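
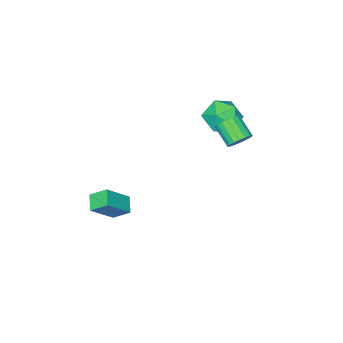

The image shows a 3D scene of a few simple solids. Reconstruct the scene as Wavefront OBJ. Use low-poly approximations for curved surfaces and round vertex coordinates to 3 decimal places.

v -1.079 1.69 3.514
v -0.416 1.502 3.392
v -0.578 0.442 4.144
v -1.241 0.63 4.266
v -0.392 1.68 3.647
v -0.554 0.619 4.399
v -0.504 1.859 3.876
v -0.666 0.799 4.628
v -0.73 2.005 4.033
v -0.892 0.945 4.785
v -1.025 2.089 4.087
v -1.187 1.028 4.839
v -1.331 2.093 4.027
v -1.493 1.033 4.78
v -1.587 2.018 3.867
v -1.749 0.958 4.619
v -1.742 1.878 3.636
v -1.904 0.818 4.388
v -1.766 1.701 3.381
v -1.928 0.64 4.133
v -1.654 1.521 3.152
v -1.816 0.461 3.904
v -1.428 1.375 2.995
v -1.59 0.315 3.747
v -1.133 1.292 2.941
v -1.295 0.231 3.693
v -0.827 1.287 3
v -0.989 0.227 3.753
v -0.571 1.362 3.161
v -0.733 0.302 3.913
v -1.866 0.512 3.484
v -1.133 -0.219 3.043
v -2.987 -0.861 3.897
v -2.254 -1.592 3.456
v -2.004 -1.049 4.409
v -1.311 -0.201 4.154
v -2.809 -0.879 2.786
v -2.116 -0.031 2.531
v -1.716 -1.079 2.612
v -1.218 -1.184 3.616
v -2.902 0.104 3.324
v -2.404 -0.001 4.328
v 2.862 -3.29 -3.475
v 2.289 -3.996 -3.035
v 2.394 -2.494 -2.807
v 1.821 -3.2 -2.367
v 4.119 -3.56 -2.273
v 3.546 -4.266 -1.833
v 3.651 -2.764 -1.605
v 3.078 -3.47 -1.165
f 2 1 5
f 2 5 3
f 3 5 6
f 3 6 4
f 5 1 7
f 5 7 6
f 6 7 8
f 6 8 4
f 7 1 9
f 7 9 8
f 8 9 10
f 8 10 4
f 9 1 11
f 9 11 10
f 10 11 12
f 10 12 4
f 11 1 13
f 11 13 12
f 12 13 14
f 12 14 4
f 13 1 15
f 13 15 14
f 14 15 16
f 14 16 4
f 15 1 17
f 15 17 16
f 16 17 18
f 16 18 4
f 17 1 19
f 17 19 18
f 18 19 20
f 18 20 4
f 19 1 21
f 19 21 20
f 20 21 22
f 20 22 4
f 21 1 23
f 21 23 22
f 22 23 24
f 22 24 4
f 23 1 25
f 23 25 24
f 24 25 26
f 24 26 4
f 25 1 27
f 25 27 26
f 26 27 28
f 26 28 4
f 27 1 29
f 27 29 28
f 28 29 30
f 28 30 4
f 29 1 2
f 29 2 30
f 30 2 3
f 30 3 4
f 31 42 36
f 31 36 32
f 31 32 38
f 31 38 41
f 31 41 42
f 32 36 40
f 36 42 35
f 42 41 33
f 41 38 37
f 38 32 39
f 34 40 35
f 34 35 33
f 34 33 37
f 34 37 39
f 34 39 40
f 35 40 36
f 33 35 42
f 37 33 41
f 39 37 38
f 40 39 32
f 44 46 43
f 47 44 43
f 43 46 45
f 45 47 43
f 44 50 46
f 48 44 47
f 48 50 44
f 46 50 45
f 49 47 45
f 45 50 49
f 49 48 47
f 50 48 49



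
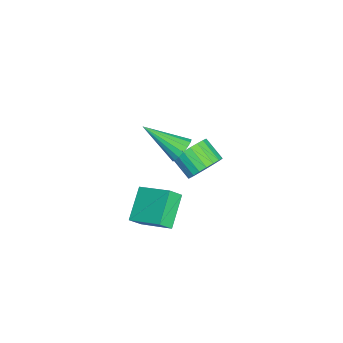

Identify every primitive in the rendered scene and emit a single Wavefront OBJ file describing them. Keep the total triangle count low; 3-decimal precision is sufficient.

v 0.197 3.646 2.396
v 0.799 3.616 2.542
v -0.117 2.054 3.364
v 0.68 3.774 2.764
v 0.451 3.903 2.901
v 0.163 3.973 2.922
v -0.117 3.968 2.823
v -0.325 3.889 2.626
v -0.413 3.755 2.377
v -0.361 3.596 2.132
v -0.182 3.449 1.947
v 0.085 3.346 1.866
v 0.377 3.313 1.905
v 0.628 3.356 2.058
v 0.78 3.465 2.288
v -1.544 2.116 -2.408
v -0.879 3.485 -1.746
v -0.216 1.916 -3.331
v 0.45 3.285 -2.67
v -1.21 1.675 -1.83
v -0.544 3.044 -1.169
v 0.119 1.475 -2.754
v 0.784 2.844 -2.092
v -1.466 4.353 -0.396
v -1.174 4.702 0.311
v -1.763 3.956 0.922
v -2.054 3.607 0.216
v -1.465 4.885 0.254
v -2.054 4.139 0.865
v -1.757 4.977 0.085
v -2.346 4.231 0.696
v -1.998 4.961 -0.167
v -2.587 4.215 0.444
v -2.147 4.84 -0.459
v -2.736 4.094 0.153
v -2.179 4.634 -0.739
v -2.767 3.888 -0.128
v -2.087 4.38 -0.961
v -2.675 3.634 -0.349
v -1.887 4.121 -1.084
v -2.476 3.375 -0.473
v -1.615 3.903 -1.089
v -2.204 3.157 -0.478
v -1.317 3.762 -0.974
v -1.906 3.016 -0.362
v -1.044 3.723 -0.758
v -1.633 2.977 -0.147
v -0.845 3.793 -0.48
v -1.434 3.048 0.131
v -0.753 3.961 -0.188
v -1.341 3.215 0.424
v -0.784 4.195 0.069
v -1.373 3.449 0.68
v -0.933 4.458 0.245
v -1.522 3.712 0.857
f 2 1 4
f 2 4 3
f 4 1 5
f 4 5 3
f 5 1 6
f 5 6 3
f 6 1 7
f 6 7 3
f 7 1 8
f 7 8 3
f 8 1 9
f 8 9 3
f 9 1 10
f 9 10 3
f 10 1 11
f 10 11 3
f 11 1 12
f 11 12 3
f 12 1 13
f 12 13 3
f 13 1 14
f 13 14 3
f 14 1 15
f 14 15 3
f 15 1 2
f 15 2 3
f 17 19 16
f 20 17 16
f 16 19 18
f 18 20 16
f 17 23 19
f 21 17 20
f 21 23 17
f 19 23 18
f 22 20 18
f 18 23 22
f 22 21 20
f 23 21 22
f 25 24 28
f 25 28 26
f 26 28 29
f 26 29 27
f 28 24 30
f 28 30 29
f 29 30 31
f 29 31 27
f 30 24 32
f 30 32 31
f 31 32 33
f 31 33 27
f 32 24 34
f 32 34 33
f 33 34 35
f 33 35 27
f 34 24 36
f 34 36 35
f 35 36 37
f 35 37 27
f 36 24 38
f 36 38 37
f 37 38 39
f 37 39 27
f 38 24 40
f 38 40 39
f 39 40 41
f 39 41 27
f 40 24 42
f 40 42 41
f 41 42 43
f 41 43 27
f 42 24 44
f 42 44 43
f 43 44 45
f 43 45 27
f 44 24 46
f 44 46 45
f 45 46 47
f 45 47 27
f 46 24 48
f 46 48 47
f 47 48 49
f 47 49 27
f 48 24 50
f 48 50 49
f 49 50 51
f 49 51 27
f 50 24 52
f 50 52 51
f 51 52 53
f 51 53 27
f 52 24 54
f 52 54 53
f 53 54 55
f 53 55 27
f 54 24 25
f 54 25 55
f 55 25 26
f 55 26 27



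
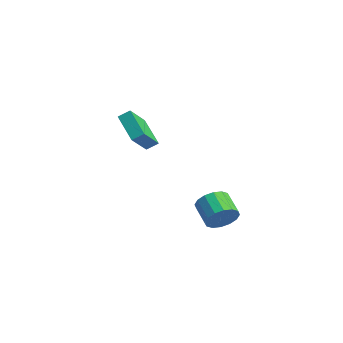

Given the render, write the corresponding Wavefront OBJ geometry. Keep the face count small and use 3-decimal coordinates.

v 4.242 1.124 -4.11
v 4.651 1.479 -3.282
v 3.288 1.652 -2.682
v 2.878 1.296 -3.51
v 4.573 1.89 -3.578
v 3.209 2.063 -2.978
v 4.406 2.095 -4.017
v 3.042 2.268 -3.417
v 4.195 2.04 -4.481
v 2.831 2.213 -3.88
v 3.997 1.74 -4.845
v 2.633 1.913 -4.245
v 3.864 1.274 -5.013
v 2.5 1.447 -4.412
v 3.832 0.768 -4.938
v 2.469 0.941 -4.338
v 3.911 0.357 -4.642
v 2.547 0.53 -4.042
v 4.078 0.152 -4.203
v 2.714 0.325 -3.603
v 4.289 0.207 -3.74
v 2.925 0.38 -3.139
v 4.487 0.507 -3.375
v 3.123 0.68 -2.775
v 4.62 0.973 -3.208
v 3.256 1.146 -2.607
v -4.407 0.502 -1.097
v -3.776 -0.755 0.325
v -4.138 1.13 -0.661
v -3.507 -0.128 0.761
v -2.593 0.368 -2.021
v -1.962 -0.89 -0.599
v -2.324 0.995 -1.585
v -1.693 -0.262 -0.163
f 2 1 5
f 2 5 3
f 3 5 6
f 3 6 4
f 5 1 7
f 5 7 6
f 6 7 8
f 6 8 4
f 7 1 9
f 7 9 8
f 8 9 10
f 8 10 4
f 9 1 11
f 9 11 10
f 10 11 12
f 10 12 4
f 11 1 13
f 11 13 12
f 12 13 14
f 12 14 4
f 13 1 15
f 13 15 14
f 14 15 16
f 14 16 4
f 15 1 17
f 15 17 16
f 16 17 18
f 16 18 4
f 17 1 19
f 17 19 18
f 18 19 20
f 18 20 4
f 19 1 21
f 19 21 20
f 20 21 22
f 20 22 4
f 21 1 23
f 21 23 22
f 22 23 24
f 22 24 4
f 23 1 25
f 23 25 24
f 24 25 26
f 24 26 4
f 25 1 2
f 25 2 26
f 26 2 3
f 26 3 4
f 28 30 27
f 31 28 27
f 27 30 29
f 29 31 27
f 28 34 30
f 32 28 31
f 32 34 28
f 30 34 29
f 33 31 29
f 29 34 33
f 33 32 31
f 34 32 33



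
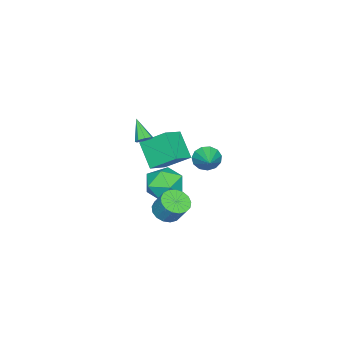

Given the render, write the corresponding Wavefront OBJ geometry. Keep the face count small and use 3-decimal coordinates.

v 3.056 3.26 -1.418
v 3.882 3.148 -1.519
v 4.111 3.847 -0.422
v 3.284 3.96 -0.322
v 3.806 3.488 -1.72
v 4.034 4.187 -0.623
v 3.558 3.776 -1.851
v 3.786 4.475 -0.755
v 3.195 3.945 -1.884
v 3.423 4.645 -0.788
v 2.8 3.958 -1.81
v 3.028 4.657 -0.714
v 2.464 3.811 -1.646
v 2.692 4.51 -0.55
v 2.263 3.538 -1.43
v 2.491 4.237 -0.334
v 2.244 3.201 -1.211
v 2.472 3.9 -0.115
v 2.411 2.878 -1.04
v 2.639 3.577 0.056
v 2.725 2.642 -0.955
v 2.954 3.341 0.141
v 3.116 2.548 -0.977
v 3.344 3.247 0.12
v 3.492 2.618 -1.099
v 3.721 3.317 -0.003
v 3.769 2.834 -1.295
v 3.997 3.533 -0.199
v 1.459 3.237 0.312
v 2.629 3.197 0.055
v 1.171 1.643 -0.755
v 2.341 1.603 -1.012
v 1.964 1.376 0.103
v 2.142 2.361 0.762
v 1.658 2.479 -1.462
v 1.836 3.464 -0.803
v 2.752 2.729 -1.042
v 2.941 2.047 -0.074
v 0.859 2.793 -0.626
v 1.048 2.111 0.342
v -0.417 -0.263 0.871
v -0.037 -0.611 0.801
v -1.023 -1.137 1.929
v 0.054 -0.339 1.077
v -0.131 -0.023 1.232
v -0.484 0.152 1.175
v -0.798 0.084 0.94
v -0.888 -0.187 0.664
v -0.703 -0.504 0.509
v -0.351 -0.679 0.566
v -2.336 -0.807 -0.513
v -1.04 -0.97 0.069
v -2.647 0.659 0.59
v -1.351 0.495 1.172
v -1.609 0.325 -1.812
v -0.313 0.161 -1.23
v -1.92 1.79 -0.709
v -0.624 1.627 -0.127
v -4.328 1.382 -2.299
v -3.855 1.182 -2.977
v -3.092 2.278 -1.701
v -4.091 1.583 -3.09
v -4.402 1.92 -2.953
v -4.689 2.087 -2.608
v -4.862 2.029 -2.165
v -4.866 1.766 -1.765
v -4.698 1.381 -1.534
v -4.413 0.997 -1.547
v -4.101 0.734 -1.798
v -3.861 0.677 -2.208
v -3.77 0.844 -2.648
f 2 1 5
f 2 5 3
f 3 5 6
f 3 6 4
f 5 1 7
f 5 7 6
f 6 7 8
f 6 8 4
f 7 1 9
f 7 9 8
f 8 9 10
f 8 10 4
f 9 1 11
f 9 11 10
f 10 11 12
f 10 12 4
f 11 1 13
f 11 13 12
f 12 13 14
f 12 14 4
f 13 1 15
f 13 15 14
f 14 15 16
f 14 16 4
f 15 1 17
f 15 17 16
f 16 17 18
f 16 18 4
f 17 1 19
f 17 19 18
f 18 19 20
f 18 20 4
f 19 1 21
f 19 21 20
f 20 21 22
f 20 22 4
f 21 1 23
f 21 23 22
f 22 23 24
f 22 24 4
f 23 1 25
f 23 25 24
f 24 25 26
f 24 26 4
f 25 1 27
f 25 27 26
f 26 27 28
f 26 28 4
f 27 1 2
f 27 2 28
f 28 2 3
f 28 3 4
f 29 40 34
f 29 34 30
f 29 30 36
f 29 36 39
f 29 39 40
f 30 34 38
f 34 40 33
f 40 39 31
f 39 36 35
f 36 30 37
f 32 38 33
f 32 33 31
f 32 31 35
f 32 35 37
f 32 37 38
f 33 38 34
f 31 33 40
f 35 31 39
f 37 35 36
f 38 37 30
f 42 41 44
f 42 44 43
f 44 41 45
f 44 45 43
f 45 41 46
f 45 46 43
f 46 41 47
f 46 47 43
f 47 41 48
f 47 48 43
f 48 41 49
f 48 49 43
f 49 41 50
f 49 50 43
f 50 41 42
f 50 42 43
f 52 54 51
f 55 52 51
f 51 54 53
f 53 55 51
f 52 58 54
f 56 52 55
f 56 58 52
f 54 58 53
f 57 55 53
f 53 58 57
f 57 56 55
f 58 56 57
f 60 59 62
f 60 62 61
f 62 59 63
f 62 63 61
f 63 59 64
f 63 64 61
f 64 59 65
f 64 65 61
f 65 59 66
f 65 66 61
f 66 59 67
f 66 67 61
f 67 59 68
f 67 68 61
f 68 59 69
f 68 69 61
f 69 59 70
f 69 70 61
f 70 59 71
f 70 71 61
f 71 59 60
f 71 60 61



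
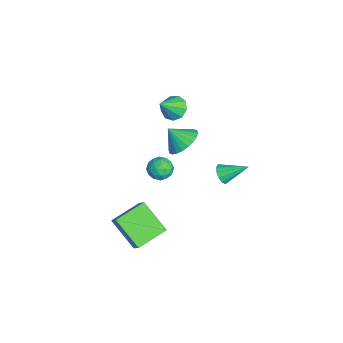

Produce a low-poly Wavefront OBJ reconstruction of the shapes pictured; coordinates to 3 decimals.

v -0.381 0.478 2.217
v 0.544 0.655 2.68
v -0.699 -0.338 3.163
v 0.312 0.945 2.852
v -0.026 1.164 2.928
v -0.418 1.279 2.895
v -0.804 1.272 2.759
v -1.126 1.144 2.54
v -1.335 0.914 2.272
v -1.398 0.618 1.996
v -1.307 0.301 1.753
v -1.074 0.011 1.581
v -0.736 -0.208 1.506
v -0.344 -0.323 1.538
v 0.042 -0.315 1.674
v 0.364 -0.187 1.893
v 0.573 0.042 2.161
v 0.636 0.338 2.437
v 2.261 -0.665 3.165
v 2.811 -0.418 3.64
v 2.929 -1.682 2.92
v 3.479 -1.435 3.395
v 2.801 -1.659 3.676
v 2.388 -1.03 3.828
v 3.352 -1.07 2.732
v 2.939 -0.441 2.884
v 3.485 -0.668 3.372
v 3.145 -1.032 3.956
v 2.595 -1.068 2.604
v 2.255 -1.432 3.188
v 2.477 -0.452 3.424
v 3.263 -1.648 3.136
v 2.864 -1.78 3.301
v 3.188 -1.634 3.581
v 2.229 -0.812 3.535
v 2.552 -0.667 3.814
v 2.546 -1.396 3.835
v 3.188 -1.433 2.746
v 3.511 -1.288 3.025
v 2.552 -0.466 2.979
v 2.876 -0.32 3.259
v 3.194 -0.704 2.725
v 3.197 -0.454 3.546
v 3.59 -1.052 3.402
v 3.515 -0.837 3.012
v 3.272 -0.467 3.101
v 2.997 -0.668 3.889
v 3.39 -1.266 3.745
v 2.991 -1.398 3.91
v 2.748 -1.028 3.999
v 3.393 -0.815 3.732
v 2.35 -0.834 2.815
v 2.743 -1.432 2.671
v 2.992 -1.072 2.561
v 2.749 -0.702 2.65
v 2.15 -1.048 3.158
v 2.543 -1.646 3.014
v 2.468 -1.633 3.459
v 2.225 -1.263 3.548
v 2.347 -1.285 2.828
v -3.401 0.229 2.349
v -2.675 0.617 2.181
v -2.679 -0.629 3.491
v -2.965 0.908 2.583
v -3.459 0.881 2.875
v -3.926 0.549 2.921
v -4.147 0.067 2.7
v -4.019 -0.339 2.314
v -3.602 -0.48 1.944
v -3.091 -0.289 1.765
v -2.725 0.144 1.858
v 2.099 2.346 1.669
v 2.626 2.457 1.304
v 2.381 3.714 2.491
v 2.345 2.618 1.132
v 1.987 2.693 1.131
v 1.664 2.657 1.3
v 1.479 2.523 1.587
v 1.492 2.333 1.899
v 1.697 2.147 2.139
v 2.03 2.024 2.229
v 2.385 2.003 2.142
v 2.65 2.092 1.904
v 2.739 2.261 1.592
v 3.242 -1.018 -1.987
v 2.018 -2.124 -0.671
v 4.05 -0.807 -1.057
v 2.826 -1.913 0.259
v 4.174 -2.587 -2.439
v 2.95 -3.693 -1.123
v 4.982 -2.376 -1.509
v 3.758 -3.482 -0.193
f 2 1 4
f 2 4 3
f 4 1 5
f 4 5 3
f 5 1 6
f 5 6 3
f 6 1 7
f 6 7 3
f 7 1 8
f 7 8 3
f 8 1 9
f 8 9 3
f 9 1 10
f 9 10 3
f 10 1 11
f 10 11 3
f 11 1 12
f 11 12 3
f 12 1 13
f 12 13 3
f 13 1 14
f 13 14 3
f 14 1 15
f 14 15 3
f 15 1 16
f 15 16 3
f 16 1 17
f 16 17 3
f 17 1 18
f 17 18 3
f 18 1 2
f 18 2 3
f 19 56 35
f 56 30 59
f 35 59 24
f 56 59 35
f 19 35 31
f 35 24 36
f 31 36 20
f 35 36 31
f 19 31 40
f 31 20 41
f 40 41 26
f 31 41 40
f 19 40 52
f 40 26 55
f 52 55 29
f 40 55 52
f 19 52 56
f 52 29 60
f 56 60 30
f 52 60 56
f 20 36 47
f 36 24 50
f 47 50 28
f 36 50 47
f 24 59 37
f 59 30 58
f 37 58 23
f 59 58 37
f 30 60 57
f 60 29 53
f 57 53 21
f 60 53 57
f 29 55 54
f 55 26 42
f 54 42 25
f 55 42 54
f 26 41 46
f 41 20 43
f 46 43 27
f 41 43 46
f 22 48 34
f 48 28 49
f 34 49 23
f 48 49 34
f 22 34 32
f 34 23 33
f 32 33 21
f 34 33 32
f 22 32 39
f 32 21 38
f 39 38 25
f 32 38 39
f 22 39 44
f 39 25 45
f 44 45 27
f 39 45 44
f 22 44 48
f 44 27 51
f 48 51 28
f 44 51 48
f 23 49 37
f 49 28 50
f 37 50 24
f 49 50 37
f 21 33 57
f 33 23 58
f 57 58 30
f 33 58 57
f 25 38 54
f 38 21 53
f 54 53 29
f 38 53 54
f 27 45 46
f 45 25 42
f 46 42 26
f 45 42 46
f 28 51 47
f 51 27 43
f 47 43 20
f 51 43 47
f 62 61 64
f 62 64 63
f 64 61 65
f 64 65 63
f 65 61 66
f 65 66 63
f 66 61 67
f 66 67 63
f 67 61 68
f 67 68 63
f 68 61 69
f 68 69 63
f 69 61 70
f 69 70 63
f 70 61 71
f 70 71 63
f 71 61 62
f 71 62 63
f 73 72 75
f 73 75 74
f 75 72 76
f 75 76 74
f 76 72 77
f 76 77 74
f 77 72 78
f 77 78 74
f 78 72 79
f 78 79 74
f 79 72 80
f 79 80 74
f 80 72 81
f 80 81 74
f 81 72 82
f 81 82 74
f 82 72 83
f 82 83 74
f 83 72 84
f 83 84 74
f 84 72 73
f 84 73 74
f 86 88 85
f 89 86 85
f 85 88 87
f 87 89 85
f 86 92 88
f 90 86 89
f 90 92 86
f 88 92 87
f 91 89 87
f 87 92 91
f 91 90 89
f 92 90 91



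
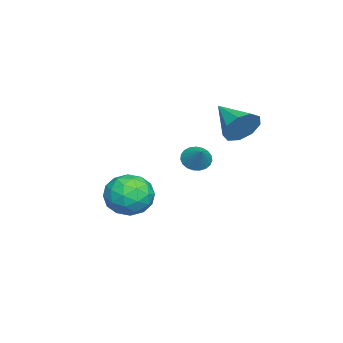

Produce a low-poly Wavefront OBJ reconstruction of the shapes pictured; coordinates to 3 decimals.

v -3.431 -0.728 -3.168
v -2.56 -1.357 -2.528
v -4.88 -1.623 -2.072
v -4.009 -2.252 -1.432
v -4.121 -1.014 -1.286
v -3.226 -0.461 -1.963
v -4.214 -2.519 -2.637
v -3.319 -1.966 -3.314
v -3.043 -2.464 -2.2
v -2.986 -1.534 -1.365
v -4.454 -1.446 -3.235
v -4.397 -0.516 -2.4
v -2.868 -0.964 -2.944
v -4.572 -2.016 -1.656
v -4.638 -1.288 -1.57
v -4.125 -1.658 -1.194
v -3.26 -0.438 -2.612
v -2.747 -0.808 -2.235
v -3.665 -0.606 -1.506
v -4.693 -2.172 -2.365
v -4.18 -2.542 -1.988
v -3.315 -1.322 -3.406
v -2.802 -1.692 -3.03
v -3.775 -2.374 -3.094
v -2.64 -1.984 -2.375
v -3.492 -2.51 -1.731
v -3.613 -2.667 -2.439
v -3.087 -2.342 -2.837
v -2.606 -1.438 -1.884
v -3.458 -1.964 -1.24
v -3.524 -1.236 -1.154
v -2.998 -0.911 -1.552
v -2.891 -2.088 -1.691
v -3.982 -1.016 -3.36
v -4.834 -1.542 -2.716
v -4.442 -2.069 -3.048
v -3.916 -1.744 -3.446
v -3.948 -0.47 -2.869
v -4.8 -0.996 -2.225
v -4.353 -0.638 -1.763
v -3.827 -0.313 -2.161
v -4.549 -0.892 -2.909
v -2.262 3.958 2.912
v -1.685 3.896 3.702
v -3.438 2.642 3.668
v -2.153 4.368 3.796
v -2.671 4.647 3.476
v -2.999 4.605 2.893
v -2.981 4.26 2.319
v -2.628 3.774 2.022
v -2.103 3.374 2.142
v -1.653 3.248 2.622
v -1.488 3.454 3.238
v -0.97 2.261 1.403
v -0.606 2.505 0.871
v -0.15 2.679 2.157
v -0.777 2.727 0.933
v -0.981 2.868 1.077
v -1.183 2.905 1.277
v -1.349 2.83 1.499
v -1.449 2.656 1.705
v -1.466 2.414 1.858
v -1.398 2.146 1.933
v -1.255 1.897 1.916
v -1.064 1.711 1.811
v -0.856 1.621 1.635
v -0.668 1.64 1.419
v -0.532 1.767 1.2
v -0.472 1.98 1.017
v -0.498 2.241 0.9
f 1 38 17
f 38 12 41
f 17 41 6
f 38 41 17
f 1 17 13
f 17 6 18
f 13 18 2
f 17 18 13
f 1 13 22
f 13 2 23
f 22 23 8
f 13 23 22
f 1 22 34
f 22 8 37
f 34 37 11
f 22 37 34
f 1 34 38
f 34 11 42
f 38 42 12
f 34 42 38
f 2 18 29
f 18 6 32
f 29 32 10
f 18 32 29
f 6 41 19
f 41 12 40
f 19 40 5
f 41 40 19
f 12 42 39
f 42 11 35
f 39 35 3
f 42 35 39
f 11 37 36
f 37 8 24
f 36 24 7
f 37 24 36
f 8 23 28
f 23 2 25
f 28 25 9
f 23 25 28
f 4 30 16
f 30 10 31
f 16 31 5
f 30 31 16
f 4 16 14
f 16 5 15
f 14 15 3
f 16 15 14
f 4 14 21
f 14 3 20
f 21 20 7
f 14 20 21
f 4 21 26
f 21 7 27
f 26 27 9
f 21 27 26
f 4 26 30
f 26 9 33
f 30 33 10
f 26 33 30
f 5 31 19
f 31 10 32
f 19 32 6
f 31 32 19
f 3 15 39
f 15 5 40
f 39 40 12
f 15 40 39
f 7 20 36
f 20 3 35
f 36 35 11
f 20 35 36
f 9 27 28
f 27 7 24
f 28 24 8
f 27 24 28
f 10 33 29
f 33 9 25
f 29 25 2
f 33 25 29
f 44 43 46
f 44 46 45
f 46 43 47
f 46 47 45
f 47 43 48
f 47 48 45
f 48 43 49
f 48 49 45
f 49 43 50
f 49 50 45
f 50 43 51
f 50 51 45
f 51 43 52
f 51 52 45
f 52 43 53
f 52 53 45
f 53 43 44
f 53 44 45
f 55 54 57
f 55 57 56
f 57 54 58
f 57 58 56
f 58 54 59
f 58 59 56
f 59 54 60
f 59 60 56
f 60 54 61
f 60 61 56
f 61 54 62
f 61 62 56
f 62 54 63
f 62 63 56
f 63 54 64
f 63 64 56
f 64 54 65
f 64 65 56
f 65 54 66
f 65 66 56
f 66 54 67
f 66 67 56
f 67 54 68
f 67 68 56
f 68 54 69
f 68 69 56
f 69 54 70
f 69 70 56
f 70 54 55
f 70 55 56



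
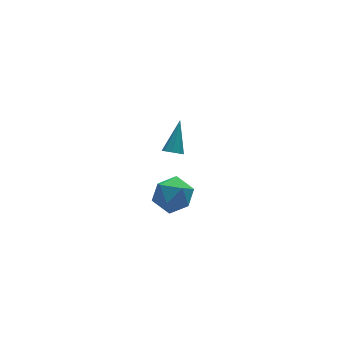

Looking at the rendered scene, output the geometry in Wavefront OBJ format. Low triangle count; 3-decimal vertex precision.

v -0.018 1.758 -3.688
v 1.048 1.497 -4.142
v -0.388 -0.117 -3.478
v 0.678 -0.378 -3.932
v 0.597 0.134 -2.863
v 0.825 1.293 -2.992
v -0.165 0.087 -4.628
v 0.063 1.246 -4.757
v 0.957 0.464 -4.722
v 1.428 0.493 -3.632
v -0.768 0.887 -3.988
v -0.297 0.916 -2.898
v -0.781 -1.592 2.276
v -0.334 -1.589 1.973
v 0.101 -0.588 3.584
v -0.582 -1.268 1.893
v -0.946 -1.137 2.038
v -1.214 -1.272 2.322
v -1.228 -1.595 2.58
v -0.98 -1.916 2.659
v -0.616 -2.048 2.514
v -0.348 -1.912 2.23
f 1 12 6
f 1 6 2
f 1 2 8
f 1 8 11
f 1 11 12
f 2 6 10
f 6 12 5
f 12 11 3
f 11 8 7
f 8 2 9
f 4 10 5
f 4 5 3
f 4 3 7
f 4 7 9
f 4 9 10
f 5 10 6
f 3 5 12
f 7 3 11
f 9 7 8
f 10 9 2
f 14 13 16
f 14 16 15
f 16 13 17
f 16 17 15
f 17 13 18
f 17 18 15
f 18 13 19
f 18 19 15
f 19 13 20
f 19 20 15
f 20 13 21
f 20 21 15
f 21 13 22
f 21 22 15
f 22 13 14
f 22 14 15



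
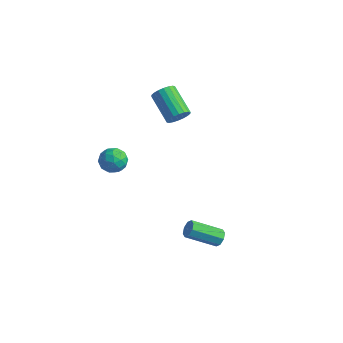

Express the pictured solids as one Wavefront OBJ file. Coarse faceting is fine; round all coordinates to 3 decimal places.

v -1.623 3.336 3.504
v -1.174 3.639 4.023
v -2.789 4.367 4.995
v -3.237 4.064 4.476
v -1.2 3.883 3.797
v -2.815 4.611 4.768
v -1.311 4.018 3.512
v -2.925 4.746 4.483
v -1.483 4.018 3.226
v -3.097 4.746 4.197
v -1.682 3.883 2.995
v -3.297 4.611 3.966
v -1.87 3.64 2.865
v -3.485 4.368 3.836
v -2.009 3.337 2.862
v -3.624 4.064 3.833
v -2.071 3.033 2.985
v -3.686 3.761 3.957
v -2.045 2.789 3.212
v -3.66 3.517 4.183
v -1.935 2.654 3.497
v -3.549 3.382 4.468
v -1.763 2.654 3.783
v -3.377 3.382 4.754
v -1.563 2.789 4.014
v -3.178 3.517 4.985
v -1.375 3.032 4.144
v -2.99 3.76 5.115
v -1.236 3.336 4.147
v -2.851 4.063 5.118
v 2.565 1.476 -3.813
v 2.809 1.637 -3.312
v 1.459 0.485 -2.286
v 1.215 0.324 -2.787
v 2.481 1.909 -3.437
v 1.132 0.757 -2.41
v 2.203 1.928 -3.782
v 0.853 0.776 -2.756
v 2.136 1.682 -4.146
v 0.787 0.53 -3.119
v 2.321 1.315 -4.314
v 0.971 0.163 -3.288
v 2.648 1.043 -4.19
v 1.299 -0.109 -3.163
v 2.927 1.024 -3.844
v 1.577 -0.128 -2.818
v 2.993 1.27 -3.481
v 1.644 0.118 -2.454
v -4.595 0.283 1.132
v -3.929 0.88 1.133
v -3.731 -0.68 0.487
v -3.065 -0.083 0.488
v -3.348 -0.438 1.257
v -3.882 0.157 1.657
v -3.778 0.043 -0.037
v -4.312 0.638 0.363
v -3.425 0.732 0.411
v -3.159 0.434 1.211
v -4.501 -0.234 0.409
v -4.235 -0.532 1.209
v -4.338 0.666 1.19
v -3.322 -0.466 0.43
v -3.488 -0.675 0.883
v -3.097 -0.324 0.883
v -4.31 0.241 1.497
v -3.919 0.592 1.498
v -3.577 -0.183 1.571
v -3.741 -0.392 0.122
v -3.35 -0.041 0.123
v -4.563 0.524 0.737
v -4.172 0.875 0.737
v -4.083 0.383 0.049
v -3.65 0.93 0.765
v -3.142 0.364 0.386
v -3.561 0.438 0.078
v -3.875 0.788 0.312
v -3.494 0.755 1.236
v -2.986 0.189 0.856
v -3.152 -0.02 1.308
v -3.466 0.33 1.543
v -3.197 0.667 0.811
v -4.674 0.011 0.764
v -4.166 -0.555 0.384
v -4.194 -0.13 0.077
v -4.508 0.22 0.312
v -4.518 -0.164 1.234
v -4.01 -0.73 0.855
v -3.785 -0.588 1.308
v -4.099 -0.238 1.542
v -4.463 -0.467 0.809
f 2 1 5
f 2 5 3
f 3 5 6
f 3 6 4
f 5 1 7
f 5 7 6
f 6 7 8
f 6 8 4
f 7 1 9
f 7 9 8
f 8 9 10
f 8 10 4
f 9 1 11
f 9 11 10
f 10 11 12
f 10 12 4
f 11 1 13
f 11 13 12
f 12 13 14
f 12 14 4
f 13 1 15
f 13 15 14
f 14 15 16
f 14 16 4
f 15 1 17
f 15 17 16
f 16 17 18
f 16 18 4
f 17 1 19
f 17 19 18
f 18 19 20
f 18 20 4
f 19 1 21
f 19 21 20
f 20 21 22
f 20 22 4
f 21 1 23
f 21 23 22
f 22 23 24
f 22 24 4
f 23 1 25
f 23 25 24
f 24 25 26
f 24 26 4
f 25 1 27
f 25 27 26
f 26 27 28
f 26 28 4
f 27 1 29
f 27 29 28
f 28 29 30
f 28 30 4
f 29 1 2
f 29 2 30
f 30 2 3
f 30 3 4
f 32 31 35
f 32 35 33
f 33 35 36
f 33 36 34
f 35 31 37
f 35 37 36
f 36 37 38
f 36 38 34
f 37 31 39
f 37 39 38
f 38 39 40
f 38 40 34
f 39 31 41
f 39 41 40
f 40 41 42
f 40 42 34
f 41 31 43
f 41 43 42
f 42 43 44
f 42 44 34
f 43 31 45
f 43 45 44
f 44 45 46
f 44 46 34
f 45 31 47
f 45 47 46
f 46 47 48
f 46 48 34
f 47 31 32
f 47 32 48
f 48 32 33
f 48 33 34
f 49 86 65
f 86 60 89
f 65 89 54
f 86 89 65
f 49 65 61
f 65 54 66
f 61 66 50
f 65 66 61
f 49 61 70
f 61 50 71
f 70 71 56
f 61 71 70
f 49 70 82
f 70 56 85
f 82 85 59
f 70 85 82
f 49 82 86
f 82 59 90
f 86 90 60
f 82 90 86
f 50 66 77
f 66 54 80
f 77 80 58
f 66 80 77
f 54 89 67
f 89 60 88
f 67 88 53
f 89 88 67
f 60 90 87
f 90 59 83
f 87 83 51
f 90 83 87
f 59 85 84
f 85 56 72
f 84 72 55
f 85 72 84
f 56 71 76
f 71 50 73
f 76 73 57
f 71 73 76
f 52 78 64
f 78 58 79
f 64 79 53
f 78 79 64
f 52 64 62
f 64 53 63
f 62 63 51
f 64 63 62
f 52 62 69
f 62 51 68
f 69 68 55
f 62 68 69
f 52 69 74
f 69 55 75
f 74 75 57
f 69 75 74
f 52 74 78
f 74 57 81
f 78 81 58
f 74 81 78
f 53 79 67
f 79 58 80
f 67 80 54
f 79 80 67
f 51 63 87
f 63 53 88
f 87 88 60
f 63 88 87
f 55 68 84
f 68 51 83
f 84 83 59
f 68 83 84
f 57 75 76
f 75 55 72
f 76 72 56
f 75 72 76
f 58 81 77
f 81 57 73
f 77 73 50
f 81 73 77



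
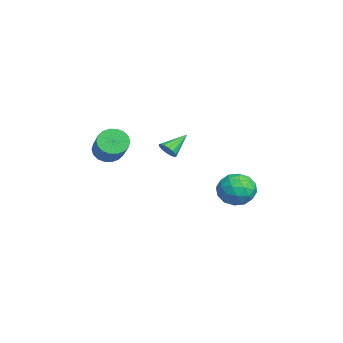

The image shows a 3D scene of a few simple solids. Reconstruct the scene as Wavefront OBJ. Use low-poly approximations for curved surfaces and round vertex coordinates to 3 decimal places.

v -0.69 -3.413 1.397
v -0.257 -3.264 0.753
v 1.363 -3.099 1.879
v 0.93 -3.247 2.523
v -0.36 -2.943 0.854
v 1.26 -2.778 1.98
v -0.528 -2.716 1.062
v 1.092 -2.55 2.189
v -0.729 -2.626 1.337
v 0.891 -2.461 2.463
v -0.921 -2.692 1.623
v 0.699 -2.527 2.75
v -1.068 -2.901 1.865
v 0.552 -2.736 2.992
v -1.14 -3.211 2.014
v 0.48 -3.046 3.141
v -1.123 -3.561 2.041
v 0.497 -3.396 3.167
v -1.02 -3.882 1.94
v 0.6 -3.717 3.066
v -0.852 -4.11 1.731
v 0.768 -3.944 2.858
v -0.651 -4.199 1.457
v 0.969 -4.034 2.583
v -0.459 -4.133 1.17
v 1.161 -3.968 2.297
v -0.312 -3.924 0.928
v 1.308 -3.759 2.055
v -0.24 -3.614 0.779
v 1.38 -3.449 1.906
v -1.593 2.933 -0.756
v -1.005 3.68 -1.205
v -1.195 1.86 -2.015
v -0.607 2.607 -2.464
v -0.301 2.171 -1.557
v -0.547 2.834 -0.779
v -1.653 2.706 -2.441
v -1.899 3.369 -1.663
v -1.042 3.539 -2.247
v -0.206 3.209 -1.701
v -1.994 2.331 -1.519
v -1.158 2.001 -0.973
v -1.334 3.401 -0.87
v -0.866 2.139 -2.35
v -0.686 1.883 -1.817
v -0.34 2.322 -2.081
v -1.065 2.904 -0.62
v -0.719 3.342 -0.884
v -0.305 2.456 -1.091
v -1.481 2.198 -2.336
v -1.135 2.636 -2.6
v -1.86 3.218 -1.139
v -1.514 3.657 -1.403
v -1.895 3.084 -2.129
v -1.01 3.757 -1.747
v -0.776 3.126 -2.486
v -1.391 3.184 -2.473
v -1.536 3.574 -2.015
v -0.519 3.562 -1.426
v -0.284 2.932 -2.166
v -0.105 2.676 -1.633
v -0.249 3.066 -1.175
v -0.54 3.48 -2.038
v -1.916 2.608 -1.054
v -1.681 1.978 -1.794
v -1.951 2.474 -2.045
v -2.095 2.864 -1.587
v -1.424 2.414 -0.734
v -1.19 1.783 -1.473
v -0.664 1.966 -1.205
v -0.809 2.356 -0.747
v -1.66 2.06 -1.182
v -0.435 -0.623 1.348
v -0.01 -0.274 1.24
v -1.045 0.363 2.132
v -0.202 -0.225 1.029
v -0.457 -0.283 0.903
v -0.706 -0.432 0.897
v -0.882 -0.631 1.011
v -0.938 -0.829 1.215
v -0.86 -0.971 1.455
v -0.667 -1.02 1.666
v -0.413 -0.963 1.792
v -0.164 -0.814 1.799
v 0.012 -0.614 1.685
v 0.069 -0.417 1.48
f 2 1 5
f 2 5 3
f 3 5 6
f 3 6 4
f 5 1 7
f 5 7 6
f 6 7 8
f 6 8 4
f 7 1 9
f 7 9 8
f 8 9 10
f 8 10 4
f 9 1 11
f 9 11 10
f 10 11 12
f 10 12 4
f 11 1 13
f 11 13 12
f 12 13 14
f 12 14 4
f 13 1 15
f 13 15 14
f 14 15 16
f 14 16 4
f 15 1 17
f 15 17 16
f 16 17 18
f 16 18 4
f 17 1 19
f 17 19 18
f 18 19 20
f 18 20 4
f 19 1 21
f 19 21 20
f 20 21 22
f 20 22 4
f 21 1 23
f 21 23 22
f 22 23 24
f 22 24 4
f 23 1 25
f 23 25 24
f 24 25 26
f 24 26 4
f 25 1 27
f 25 27 26
f 26 27 28
f 26 28 4
f 27 1 29
f 27 29 28
f 28 29 30
f 28 30 4
f 29 1 2
f 29 2 30
f 30 2 3
f 30 3 4
f 31 68 47
f 68 42 71
f 47 71 36
f 68 71 47
f 31 47 43
f 47 36 48
f 43 48 32
f 47 48 43
f 31 43 52
f 43 32 53
f 52 53 38
f 43 53 52
f 31 52 64
f 52 38 67
f 64 67 41
f 52 67 64
f 31 64 68
f 64 41 72
f 68 72 42
f 64 72 68
f 32 48 59
f 48 36 62
f 59 62 40
f 48 62 59
f 36 71 49
f 71 42 70
f 49 70 35
f 71 70 49
f 42 72 69
f 72 41 65
f 69 65 33
f 72 65 69
f 41 67 66
f 67 38 54
f 66 54 37
f 67 54 66
f 38 53 58
f 53 32 55
f 58 55 39
f 53 55 58
f 34 60 46
f 60 40 61
f 46 61 35
f 60 61 46
f 34 46 44
f 46 35 45
f 44 45 33
f 46 45 44
f 34 44 51
f 44 33 50
f 51 50 37
f 44 50 51
f 34 51 56
f 51 37 57
f 56 57 39
f 51 57 56
f 34 56 60
f 56 39 63
f 60 63 40
f 56 63 60
f 35 61 49
f 61 40 62
f 49 62 36
f 61 62 49
f 33 45 69
f 45 35 70
f 69 70 42
f 45 70 69
f 37 50 66
f 50 33 65
f 66 65 41
f 50 65 66
f 39 57 58
f 57 37 54
f 58 54 38
f 57 54 58
f 40 63 59
f 63 39 55
f 59 55 32
f 63 55 59
f 74 73 76
f 74 76 75
f 76 73 77
f 76 77 75
f 77 73 78
f 77 78 75
f 78 73 79
f 78 79 75
f 79 73 80
f 79 80 75
f 80 73 81
f 80 81 75
f 81 73 82
f 81 82 75
f 82 73 83
f 82 83 75
f 83 73 84
f 83 84 75
f 84 73 85
f 84 85 75
f 85 73 86
f 85 86 75
f 86 73 74
f 86 74 75



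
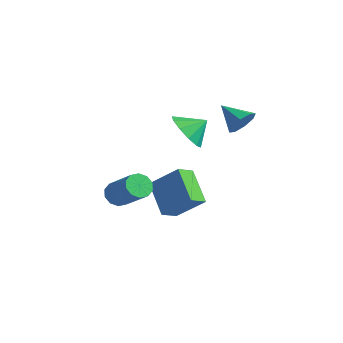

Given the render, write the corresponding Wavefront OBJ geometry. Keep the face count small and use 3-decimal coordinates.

v 3.258 2.661 1.225
v 3.667 2.755 1.918
v 2.042 2.419 1.975
v 3.431 3.288 1.708
v 3.094 3.454 1.215
v 2.853 3.156 0.728
v 2.85 2.568 0.532
v 3.086 2.035 0.742
v 3.423 1.868 1.235
v 3.664 2.167 1.722
v 0.132 0.61 -3.393
v 0.219 -0.326 -2.948
v 1.39 1.309 -2.167
v 1.476 0.373 -1.722
v 1.624 0.147 -4.658
v 1.71 -0.789 -4.213
v 2.881 0.846 -3.432
v 2.968 -0.09 -2.987
v 3.237 -0.601 1.629
v 3.706 -1.368 2.227
v 3.703 0.201 2.291
v 4.126 -1.205 1.734
v 4.206 -0.811 1.201
v 3.916 -0.337 0.832
v 3.367 0.036 0.766
v 2.768 0.166 1.03
v 2.348 0.003 1.523
v 2.268 -0.39 2.056
v 2.557 -0.865 2.426
v 3.107 -1.238 2.491
v 1.866 -3.381 -1.93
v 2.248 -3.647 -2.439
v 3.835 -3.666 -1.239
v 3.454 -3.399 -0.73
v 2.273 -3.222 -2.465
v 3.86 -3.241 -1.264
v 2.142 -2.858 -2.286
v 3.729 -2.876 -1.086
v 1.906 -2.693 -1.971
v 3.493 -2.712 -0.771
v 1.655 -2.791 -1.641
v 3.242 -2.81 -0.441
v 1.485 -3.114 -1.421
v 3.072 -3.133 -0.221
v 1.46 -3.539 -1.396
v 3.047 -3.558 -0.195
v 1.591 -3.904 -1.574
v 3.178 -3.922 -0.374
v 1.827 -4.068 -1.889
v 3.414 -4.087 -0.689
v 2.078 -3.97 -2.219
v 3.665 -3.989 -1.019
f 2 1 4
f 2 4 3
f 4 1 5
f 4 5 3
f 5 1 6
f 5 6 3
f 6 1 7
f 6 7 3
f 7 1 8
f 7 8 3
f 8 1 9
f 8 9 3
f 9 1 10
f 9 10 3
f 10 1 2
f 10 2 3
f 12 14 11
f 15 12 11
f 11 14 13
f 13 15 11
f 12 18 14
f 16 12 15
f 16 18 12
f 14 18 13
f 17 15 13
f 13 18 17
f 17 16 15
f 18 16 17
f 20 19 22
f 20 22 21
f 22 19 23
f 22 23 21
f 23 19 24
f 23 24 21
f 24 19 25
f 24 25 21
f 25 19 26
f 25 26 21
f 26 19 27
f 26 27 21
f 27 19 28
f 27 28 21
f 28 19 29
f 28 29 21
f 29 19 30
f 29 30 21
f 30 19 20
f 30 20 21
f 32 31 35
f 32 35 33
f 33 35 36
f 33 36 34
f 35 31 37
f 35 37 36
f 36 37 38
f 36 38 34
f 37 31 39
f 37 39 38
f 38 39 40
f 38 40 34
f 39 31 41
f 39 41 40
f 40 41 42
f 40 42 34
f 41 31 43
f 41 43 42
f 42 43 44
f 42 44 34
f 43 31 45
f 43 45 44
f 44 45 46
f 44 46 34
f 45 31 47
f 45 47 46
f 46 47 48
f 46 48 34
f 47 31 49
f 47 49 48
f 48 49 50
f 48 50 34
f 49 31 51
f 49 51 50
f 50 51 52
f 50 52 34
f 51 31 32
f 51 32 52
f 52 32 33
f 52 33 34



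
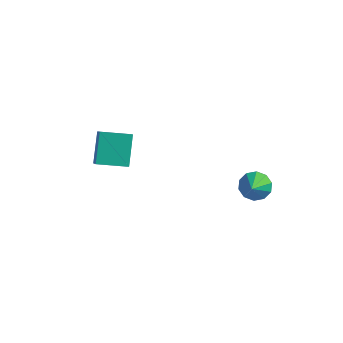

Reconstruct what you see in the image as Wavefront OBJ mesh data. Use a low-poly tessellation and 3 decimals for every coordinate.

v -3.617 -2.993 -0.176
v -4.165 -1.658 1.251
v -4.407 -2.024 -1.387
v -4.955 -0.689 0.041
v -2.105 -2.091 -0.441
v -2.653 -0.756 0.987
v -2.895 -1.122 -1.651
v -3.443 0.213 -0.224
v 3.165 2.389 -3.514
v 3.867 2.129 -4.082
v 3.595 1.131 -2.406
v 4.074 2.525 -3.711
v 3.934 2.87 -3.265
v 3.5 3.031 -2.914
v 2.938 2.947 -2.792
v 2.463 2.649 -2.945
v 2.256 2.253 -3.316
v 2.397 1.908 -3.762
v 2.831 1.747 -4.113
v 3.393 1.831 -4.235
f 2 4 1
f 5 2 1
f 1 4 3
f 3 5 1
f 2 8 4
f 6 2 5
f 6 8 2
f 4 8 3
f 7 5 3
f 3 8 7
f 7 6 5
f 8 6 7
f 10 9 12
f 10 12 11
f 12 9 13
f 12 13 11
f 13 9 14
f 13 14 11
f 14 9 15
f 14 15 11
f 15 9 16
f 15 16 11
f 16 9 17
f 16 17 11
f 17 9 18
f 17 18 11
f 18 9 19
f 18 19 11
f 19 9 20
f 19 20 11
f 20 9 10
f 20 10 11



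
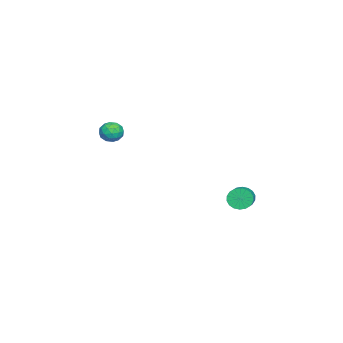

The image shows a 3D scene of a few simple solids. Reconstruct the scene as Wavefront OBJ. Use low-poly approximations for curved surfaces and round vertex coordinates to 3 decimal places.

v -1.586 3.026 -3.35
v -1.317 2.786 -3.927
v -0.205 2.973 -3.486
v -0.474 3.214 -2.91
v -1.344 3.082 -3.984
v -0.233 3.269 -3.543
v -1.419 3.367 -3.915
v -0.308 3.554 -3.474
v -1.527 3.584 -3.735
v -0.416 3.771 -3.294
v -1.647 3.691 -3.478
v -0.536 3.879 -3.038
v -1.755 3.667 -3.197
v -0.643 3.854 -2.756
v -1.829 3.515 -2.945
v -0.717 3.703 -2.505
v -1.855 3.267 -2.774
v -0.743 3.454 -2.333
v -1.827 2.971 -2.717
v -0.716 3.158 -2.276
v -1.752 2.686 -2.786
v -0.641 2.873 -2.345
v -1.644 2.469 -2.966
v -0.533 2.656 -2.525
v -1.524 2.361 -3.222
v -0.413 2.549 -2.782
v -1.417 2.386 -3.504
v -0.305 2.573 -3.063
v -1.343 2.537 -3.755
v -0.231 2.725 -3.315
v -1.552 -3.347 0.175
v -1.353 -3.651 0.766
v -2.127 -4.269 -0.106
v -1.928 -4.573 0.485
v -2.372 -4.041 0.502
v -2.017 -3.47 0.675
v -1.463 -4.45 -0.015
v -1.108 -3.879 0.158
v -1.297 -4.332 0.648
v -1.859 -4.08 0.968
v -1.621 -3.84 -0.308
v -2.183 -3.588 0.012
v -1.402 -3.418 0.495
v -2.078 -4.502 0.165
v -2.339 -4.189 0.175
v -2.222 -4.368 0.523
v -1.792 -3.312 0.442
v -1.675 -3.49 0.789
v -2.274 -3.72 0.634
v -1.805 -4.43 -0.129
v -1.688 -4.608 0.218
v -1.258 -3.552 0.137
v -1.141 -3.731 0.485
v -1.206 -4.2 0.026
v -1.252 -3.997 0.773
v -1.59 -4.539 0.608
v -1.317 -4.467 0.314
v -1.108 -4.131 0.416
v -1.582 -3.848 0.961
v -1.92 -4.391 0.796
v -2.181 -4.078 0.806
v -1.973 -3.742 0.908
v -1.55 -4.249 0.892
v -1.56 -3.529 -0.136
v -1.898 -4.072 -0.301
v -1.507 -4.178 -0.248
v -1.299 -3.842 -0.146
v -1.89 -3.381 0.052
v -2.228 -3.923 -0.113
v -2.372 -3.789 0.244
v -2.163 -3.453 0.346
v -1.93 -3.671 -0.232
f 2 1 5
f 2 5 3
f 3 5 6
f 3 6 4
f 5 1 7
f 5 7 6
f 6 7 8
f 6 8 4
f 7 1 9
f 7 9 8
f 8 9 10
f 8 10 4
f 9 1 11
f 9 11 10
f 10 11 12
f 10 12 4
f 11 1 13
f 11 13 12
f 12 13 14
f 12 14 4
f 13 1 15
f 13 15 14
f 14 15 16
f 14 16 4
f 15 1 17
f 15 17 16
f 16 17 18
f 16 18 4
f 17 1 19
f 17 19 18
f 18 19 20
f 18 20 4
f 19 1 21
f 19 21 20
f 20 21 22
f 20 22 4
f 21 1 23
f 21 23 22
f 22 23 24
f 22 24 4
f 23 1 25
f 23 25 24
f 24 25 26
f 24 26 4
f 25 1 27
f 25 27 26
f 26 27 28
f 26 28 4
f 27 1 29
f 27 29 28
f 28 29 30
f 28 30 4
f 29 1 2
f 29 2 30
f 30 2 3
f 30 3 4
f 31 68 47
f 68 42 71
f 47 71 36
f 68 71 47
f 31 47 43
f 47 36 48
f 43 48 32
f 47 48 43
f 31 43 52
f 43 32 53
f 52 53 38
f 43 53 52
f 31 52 64
f 52 38 67
f 64 67 41
f 52 67 64
f 31 64 68
f 64 41 72
f 68 72 42
f 64 72 68
f 32 48 59
f 48 36 62
f 59 62 40
f 48 62 59
f 36 71 49
f 71 42 70
f 49 70 35
f 71 70 49
f 42 72 69
f 72 41 65
f 69 65 33
f 72 65 69
f 41 67 66
f 67 38 54
f 66 54 37
f 67 54 66
f 38 53 58
f 53 32 55
f 58 55 39
f 53 55 58
f 34 60 46
f 60 40 61
f 46 61 35
f 60 61 46
f 34 46 44
f 46 35 45
f 44 45 33
f 46 45 44
f 34 44 51
f 44 33 50
f 51 50 37
f 44 50 51
f 34 51 56
f 51 37 57
f 56 57 39
f 51 57 56
f 34 56 60
f 56 39 63
f 60 63 40
f 56 63 60
f 35 61 49
f 61 40 62
f 49 62 36
f 61 62 49
f 33 45 69
f 45 35 70
f 69 70 42
f 45 70 69
f 37 50 66
f 50 33 65
f 66 65 41
f 50 65 66
f 39 57 58
f 57 37 54
f 58 54 38
f 57 54 58
f 40 63 59
f 63 39 55
f 59 55 32
f 63 55 59



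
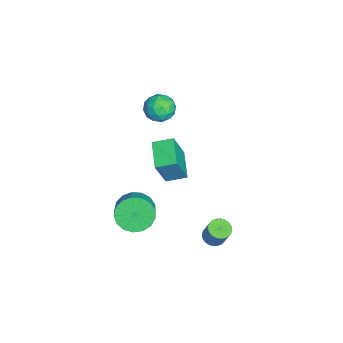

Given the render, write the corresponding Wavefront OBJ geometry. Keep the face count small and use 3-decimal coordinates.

v 2.488 -1.284 -1.737
v 3.008 -1.818 -2.476
v 4.092 -1.75 -1.762
v 3.572 -1.216 -1.023
v 3.067 -1.338 -2.611
v 4.151 -1.27 -1.897
v 2.993 -0.845 -2.546
v 4.077 -0.777 -1.832
v 2.803 -0.453 -2.296
v 3.888 -0.385 -1.582
v 2.542 -0.251 -1.917
v 3.626 -0.183 -1.203
v 2.268 -0.286 -1.497
v 3.352 -0.218 -0.783
v 2.044 -0.549 -1.132
v 3.128 -0.481 -0.419
v 1.922 -0.981 -0.906
v 3.006 -0.913 -0.192
v 1.93 -1.482 -0.87
v 3.014 -1.414 -0.156
v 2.065 -1.938 -1.033
v 3.149 -1.87 -0.319
v 2.298 -2.244 -1.357
v 3.382 -2.176 -0.643
v 2.574 -2.33 -1.768
v 3.658 -2.262 -1.054
v 2.83 -2.176 -2.172
v 3.914 -2.109 -1.458
v -4.123 -0.288 -3.955
v -3.43 -0.816 -2.022
v -4.199 0.87 -3.611
v -3.506 0.342 -1.679
v -2.454 -0.022 -4.481
v -1.761 -0.55 -2.549
v -2.53 1.136 -4.138
v -1.837 0.608 -2.205
v -1.596 0.502 2.345
v -0.908 -0.067 2.491
v -2.532 -0.493 2.869
v -1.844 -1.062 3.015
v -1.925 -0.313 3.515
v -1.346 0.302 3.191
v -2.094 -0.862 2.169
v -1.515 -0.247 1.845
v -1.216 -0.91 2.382
v -1.112 -0.571 3.214
v -2.328 0.011 2.146
v -2.224 0.35 2.978
v -1.17 0.305 2.372
v -2.27 -0.865 2.988
v -2.317 -0.425 3.282
v -1.913 -0.759 3.367
v -1.427 0.522 2.784
v -1.023 0.187 2.869
v -1.621 0.043 3.471
v -2.417 -0.747 2.491
v -2.013 -1.082 2.576
v -1.527 0.199 1.993
v -1.123 -0.135 2.078
v -1.819 -0.603 1.889
v -0.947 -0.525 2.394
v -1.497 -1.11 2.702
v -1.644 -0.993 2.205
v -1.304 -0.631 2.014
v -0.886 -0.326 2.883
v -1.436 -0.911 3.191
v -1.483 -0.471 3.484
v -1.143 -0.109 3.294
v -1.066 -0.822 2.819
v -2.004 0.351 2.169
v -2.554 -0.234 2.477
v -2.297 -0.451 2.066
v -1.957 -0.089 1.876
v -1.943 0.55 2.658
v -2.493 -0.035 2.966
v -2.136 0.071 3.346
v -1.796 0.433 3.155
v -2.374 0.262 2.541
v 3.371 2.744 -2.863
v 3.95 2.735 -3.085
v 4.408 3.047 -1.898
v 3.829 3.056 -1.677
v 3.889 2.966 -3.122
v 4.347 3.278 -1.935
v 3.749 3.163 -3.12
v 4.207 3.475 -1.933
v 3.551 3.297 -3.078
v 4.01 3.609 -1.892
v 3.326 3.346 -3.004
v 3.785 3.658 -1.818
v 3.108 3.304 -2.909
v 3.567 3.616 -1.722
v 2.93 3.176 -2.807
v 3.389 3.488 -1.62
v 2.819 2.983 -2.713
v 3.277 3.295 -1.526
v 2.792 2.753 -2.642
v 3.25 3.065 -1.455
v 2.853 2.522 -2.605
v 3.311 2.834 -1.418
v 2.993 2.325 -2.607
v 3.451 2.637 -1.42
v 3.19 2.191 -2.648
v 3.649 2.503 -1.462
v 3.415 2.142 -2.722
v 3.874 2.454 -1.536
v 3.633 2.184 -2.818
v 4.092 2.496 -1.631
v 3.811 2.312 -2.92
v 4.27 2.624 -1.733
v 3.923 2.505 -3.014
v 4.381 2.817 -1.827
f 2 1 5
f 2 5 3
f 3 5 6
f 3 6 4
f 5 1 7
f 5 7 6
f 6 7 8
f 6 8 4
f 7 1 9
f 7 9 8
f 8 9 10
f 8 10 4
f 9 1 11
f 9 11 10
f 10 11 12
f 10 12 4
f 11 1 13
f 11 13 12
f 12 13 14
f 12 14 4
f 13 1 15
f 13 15 14
f 14 15 16
f 14 16 4
f 15 1 17
f 15 17 16
f 16 17 18
f 16 18 4
f 17 1 19
f 17 19 18
f 18 19 20
f 18 20 4
f 19 1 21
f 19 21 20
f 20 21 22
f 20 22 4
f 21 1 23
f 21 23 22
f 22 23 24
f 22 24 4
f 23 1 25
f 23 25 24
f 24 25 26
f 24 26 4
f 25 1 27
f 25 27 26
f 26 27 28
f 26 28 4
f 27 1 2
f 27 2 28
f 28 2 3
f 28 3 4
f 30 32 29
f 33 30 29
f 29 32 31
f 31 33 29
f 30 36 32
f 34 30 33
f 34 36 30
f 32 36 31
f 35 33 31
f 31 36 35
f 35 34 33
f 36 34 35
f 37 74 53
f 74 48 77
f 53 77 42
f 74 77 53
f 37 53 49
f 53 42 54
f 49 54 38
f 53 54 49
f 37 49 58
f 49 38 59
f 58 59 44
f 49 59 58
f 37 58 70
f 58 44 73
f 70 73 47
f 58 73 70
f 37 70 74
f 70 47 78
f 74 78 48
f 70 78 74
f 38 54 65
f 54 42 68
f 65 68 46
f 54 68 65
f 42 77 55
f 77 48 76
f 55 76 41
f 77 76 55
f 48 78 75
f 78 47 71
f 75 71 39
f 78 71 75
f 47 73 72
f 73 44 60
f 72 60 43
f 73 60 72
f 44 59 64
f 59 38 61
f 64 61 45
f 59 61 64
f 40 66 52
f 66 46 67
f 52 67 41
f 66 67 52
f 40 52 50
f 52 41 51
f 50 51 39
f 52 51 50
f 40 50 57
f 50 39 56
f 57 56 43
f 50 56 57
f 40 57 62
f 57 43 63
f 62 63 45
f 57 63 62
f 40 62 66
f 62 45 69
f 66 69 46
f 62 69 66
f 41 67 55
f 67 46 68
f 55 68 42
f 67 68 55
f 39 51 75
f 51 41 76
f 75 76 48
f 51 76 75
f 43 56 72
f 56 39 71
f 72 71 47
f 56 71 72
f 45 63 64
f 63 43 60
f 64 60 44
f 63 60 64
f 46 69 65
f 69 45 61
f 65 61 38
f 69 61 65
f 80 79 83
f 80 83 81
f 81 83 84
f 81 84 82
f 83 79 85
f 83 85 84
f 84 85 86
f 84 86 82
f 85 79 87
f 85 87 86
f 86 87 88
f 86 88 82
f 87 79 89
f 87 89 88
f 88 89 90
f 88 90 82
f 89 79 91
f 89 91 90
f 90 91 92
f 90 92 82
f 91 79 93
f 91 93 92
f 92 93 94
f 92 94 82
f 93 79 95
f 93 95 94
f 94 95 96
f 94 96 82
f 95 79 97
f 95 97 96
f 96 97 98
f 96 98 82
f 97 79 99
f 97 99 98
f 98 99 100
f 98 100 82
f 99 79 101
f 99 101 100
f 100 101 102
f 100 102 82
f 101 79 103
f 101 103 102
f 102 103 104
f 102 104 82
f 103 79 105
f 103 105 104
f 104 105 106
f 104 106 82
f 105 79 107
f 105 107 106
f 106 107 108
f 106 108 82
f 107 79 109
f 107 109 108
f 108 109 110
f 108 110 82
f 109 79 111
f 109 111 110
f 110 111 112
f 110 112 82
f 111 79 80
f 111 80 112
f 112 80 81
f 112 81 82



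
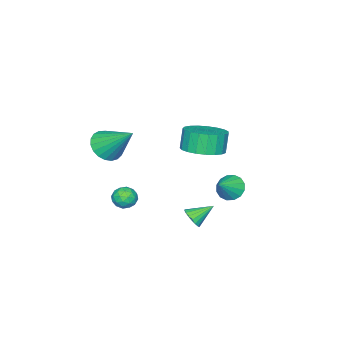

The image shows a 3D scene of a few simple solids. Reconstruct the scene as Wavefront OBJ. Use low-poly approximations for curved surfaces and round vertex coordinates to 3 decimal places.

v -0.911 1.466 1.219
v 0.095 1.312 1.549
v -0.282 1.201 2.65
v -1.289 1.354 2.321
v 0.054 1.754 1.579
v -0.323 1.643 2.681
v -0.154 2.146 1.547
v -0.531 2.035 2.649
v -0.493 2.421 1.459
v -0.87 2.31 2.561
v -0.904 2.53 1.329
v -1.282 2.419 2.431
v -1.317 2.455 1.18
v -1.694 2.344 2.282
v -1.659 2.209 1.038
v -2.037 2.098 2.14
v -1.872 1.835 0.927
v -2.25 1.723 2.029
v -1.919 1.396 0.867
v -2.297 1.285 1.968
v -1.792 0.97 0.867
v -2.169 0.859 1.969
v -1.512 0.629 0.929
v -1.89 0.518 2.031
v -1.129 0.433 1.04
v -1.506 0.322 2.142
v -0.708 0.416 1.183
v -1.085 0.305 2.285
v -0.322 0.58 1.332
v -0.699 0.469 2.434
v -0.038 0.897 1.461
v -0.415 0.786 2.563
v 2.078 -0.079 -0.796
v 2.621 0.212 -1.008
v 2.599 -0.992 -0.712
v 3.142 -0.701 -0.924
v 2.901 -0.552 -0.337
v 2.579 0.012 -0.389
v 2.641 -0.792 -1.331
v 2.319 -0.228 -1.383
v 2.969 -0.229 -1.339
v 3.13 -0.081 -0.725
v 2.09 -0.699 -0.995
v 2.251 -0.551 -0.381
v 2.304 0.147 -0.909
v 2.916 -0.927 -0.811
v 2.775 -0.839 -0.466
v 3.094 -0.668 -0.591
v 2.279 0.029 -0.545
v 2.598 0.2 -0.67
v 2.763 -0.249 -0.276
v 2.622 -0.98 -1.05
v 2.941 -0.809 -1.175
v 2.126 -0.112 -1.129
v 2.445 0.059 -1.254
v 2.457 -0.531 -1.444
v 2.828 0.058 -1.229
v 3.134 -0.478 -1.179
v 2.839 -0.532 -1.418
v 2.65 -0.2 -1.449
v 2.922 0.146 -0.868
v 3.229 -0.391 -0.818
v 3.087 -0.304 -0.473
v 2.898 0.028 -0.504
v 3.127 -0.114 -1.062
v 1.991 -0.389 -0.902
v 2.298 -0.926 -0.852
v 2.322 -0.808 -1.216
v 2.133 -0.476 -1.247
v 2.086 -0.302 -0.541
v 2.392 -0.838 -0.491
v 2.57 -0.58 -0.271
v 2.381 -0.248 -0.302
v 2.093 -0.666 -0.658
v 2.155 -1.729 1.894
v 2.532 -1.17 1.282
v 2.165 -0.211 3.286
v 2.162 -1.114 1.223
v 1.791 -1.164 1.28
v 1.484 -1.311 1.443
v 1.292 -1.531 1.684
v 1.25 -1.785 1.961
v 1.364 -2.03 2.227
v 1.615 -2.222 2.435
v 1.959 -2.329 2.549
v 2.338 -2.332 2.55
v 2.684 -2.231 2.437
v 2.94 -2.043 2.231
v 3.059 -1.801 1.966
v 3.023 -1.546 1.689
v 2.836 -1.323 1.447
v -4.114 0.862 -3.332
v -3.742 1.336 -3.827
v -3.066 0.878 -2.528
v -3.939 1.582 -3.575
v -4.183 1.635 -3.258
v -4.408 1.481 -2.96
v -4.555 1.161 -2.762
v -4.583 0.761 -2.717
v -4.486 0.388 -2.836
v -4.289 0.142 -3.088
v -4.045 0.088 -3.405
v -3.819 0.242 -3.703
v -3.673 0.562 -3.901
v -3.644 0.962 -3.946
v 0.536 1.891 -2.507
v 0.994 2.193 -2.263
v -0.256 2.549 -1.833
v 0.933 2.34 -2.478
v 0.794 2.398 -2.698
v 0.603 2.356 -2.881
v 0.4 2.222 -2.989
v 0.223 2.022 -3.002
v 0.108 1.796 -2.917
v 0.078 1.59 -2.75
v 0.139 1.443 -2.536
v 0.278 1.385 -2.316
v 0.468 1.427 -2.133
v 0.672 1.561 -2.025
v 0.849 1.761 -2.012
v 0.964 1.987 -2.097
f 2 1 5
f 2 5 3
f 3 5 6
f 3 6 4
f 5 1 7
f 5 7 6
f 6 7 8
f 6 8 4
f 7 1 9
f 7 9 8
f 8 9 10
f 8 10 4
f 9 1 11
f 9 11 10
f 10 11 12
f 10 12 4
f 11 1 13
f 11 13 12
f 12 13 14
f 12 14 4
f 13 1 15
f 13 15 14
f 14 15 16
f 14 16 4
f 15 1 17
f 15 17 16
f 16 17 18
f 16 18 4
f 17 1 19
f 17 19 18
f 18 19 20
f 18 20 4
f 19 1 21
f 19 21 20
f 20 21 22
f 20 22 4
f 21 1 23
f 21 23 22
f 22 23 24
f 22 24 4
f 23 1 25
f 23 25 24
f 24 25 26
f 24 26 4
f 25 1 27
f 25 27 26
f 26 27 28
f 26 28 4
f 27 1 29
f 27 29 28
f 28 29 30
f 28 30 4
f 29 1 31
f 29 31 30
f 30 31 32
f 30 32 4
f 31 1 2
f 31 2 32
f 32 2 3
f 32 3 4
f 33 70 49
f 70 44 73
f 49 73 38
f 70 73 49
f 33 49 45
f 49 38 50
f 45 50 34
f 49 50 45
f 33 45 54
f 45 34 55
f 54 55 40
f 45 55 54
f 33 54 66
f 54 40 69
f 66 69 43
f 54 69 66
f 33 66 70
f 66 43 74
f 70 74 44
f 66 74 70
f 34 50 61
f 50 38 64
f 61 64 42
f 50 64 61
f 38 73 51
f 73 44 72
f 51 72 37
f 73 72 51
f 44 74 71
f 74 43 67
f 71 67 35
f 74 67 71
f 43 69 68
f 69 40 56
f 68 56 39
f 69 56 68
f 40 55 60
f 55 34 57
f 60 57 41
f 55 57 60
f 36 62 48
f 62 42 63
f 48 63 37
f 62 63 48
f 36 48 46
f 48 37 47
f 46 47 35
f 48 47 46
f 36 46 53
f 46 35 52
f 53 52 39
f 46 52 53
f 36 53 58
f 53 39 59
f 58 59 41
f 53 59 58
f 36 58 62
f 58 41 65
f 62 65 42
f 58 65 62
f 37 63 51
f 63 42 64
f 51 64 38
f 63 64 51
f 35 47 71
f 47 37 72
f 71 72 44
f 47 72 71
f 39 52 68
f 52 35 67
f 68 67 43
f 52 67 68
f 41 59 60
f 59 39 56
f 60 56 40
f 59 56 60
f 42 65 61
f 65 41 57
f 61 57 34
f 65 57 61
f 76 75 78
f 76 78 77
f 78 75 79
f 78 79 77
f 79 75 80
f 79 80 77
f 80 75 81
f 80 81 77
f 81 75 82
f 81 82 77
f 82 75 83
f 82 83 77
f 83 75 84
f 83 84 77
f 84 75 85
f 84 85 77
f 85 75 86
f 85 86 77
f 86 75 87
f 86 87 77
f 87 75 88
f 87 88 77
f 88 75 89
f 88 89 77
f 89 75 90
f 89 90 77
f 90 75 91
f 90 91 77
f 91 75 76
f 91 76 77
f 93 92 95
f 93 95 94
f 95 92 96
f 95 96 94
f 96 92 97
f 96 97 94
f 97 92 98
f 97 98 94
f 98 92 99
f 98 99 94
f 99 92 100
f 99 100 94
f 100 92 101
f 100 101 94
f 101 92 102
f 101 102 94
f 102 92 103
f 102 103 94
f 103 92 104
f 103 104 94
f 104 92 105
f 104 105 94
f 105 92 93
f 105 93 94
f 107 106 109
f 107 109 108
f 109 106 110
f 109 110 108
f 110 106 111
f 110 111 108
f 111 106 112
f 111 112 108
f 112 106 113
f 112 113 108
f 113 106 114
f 113 114 108
f 114 106 115
f 114 115 108
f 115 106 116
f 115 116 108
f 116 106 117
f 116 117 108
f 117 106 118
f 117 118 108
f 118 106 119
f 118 119 108
f 119 106 120
f 119 120 108
f 120 106 121
f 120 121 108
f 121 106 107
f 121 107 108



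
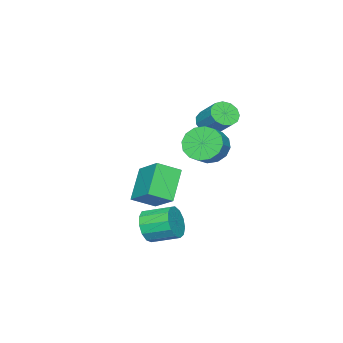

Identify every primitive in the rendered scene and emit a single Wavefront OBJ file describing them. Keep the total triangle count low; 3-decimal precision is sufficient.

v -0.118 2.217 -0.315
v 0.42 2.442 -1.176
v 1.317 2.628 -0.566
v 0.778 2.403 0.295
v 0.213 2.912 -1.014
v 1.109 3.098 -0.405
v -0.083 3.196 -0.665
v 0.813 3.382 -0.056
v -0.389 3.217 -0.222
v 0.508 3.403 0.387
v -0.622 2.97 0.196
v 0.275 3.156 0.805
v -0.72 2.522 0.477
v 0.177 2.708 1.086
v -0.657 1.992 0.546
v 0.24 2.178 1.156
v -0.449 1.522 0.385
v 0.447 1.708 0.994
v -0.153 1.238 0.036
v 0.743 1.424 0.645
v 0.152 1.217 -0.407
v 1.049 1.403 0.202
v 0.385 1.464 -0.825
v 1.282 1.65 -0.216
v 0.483 1.912 -1.106
v 1.38 2.098 -0.497
v -2.148 0.8 0.122
v -1.688 0.286 0.507
v -1.292 1.445 1.583
v -1.752 1.96 1.198
v -1.429 0.482 0.202
v -1.034 1.641 1.277
v -1.399 0.778 -0.129
v -1.004 1.937 0.947
v -1.606 1.082 -0.38
v -1.211 2.241 0.696
v -1.986 1.296 -0.471
v -1.59 2.455 0.604
v -2.416 1.353 -0.375
v -2.021 2.512 0.701
v -2.762 1.235 -0.12
v -2.366 2.394 0.956
v -2.912 0.978 0.211
v -2.517 2.137 1.287
v -2.82 0.666 0.515
v -2.425 1.825 1.59
v -2.514 0.396 0.693
v -2.119 1.555 1.769
v -2.092 0.254 0.69
v -1.697 1.413 1.766
v 4.182 1.732 -4.009
v 4.444 2.139 -4.814
v 3.96 3.435 -4.317
v 3.698 3.028 -3.511
v 3.944 1.979 -4.884
v 3.46 3.275 -4.387
v 3.519 1.74 -4.675
v 3.035 3.036 -4.178
v 3.305 1.499 -4.255
v 2.821 2.795 -3.758
v 3.37 1.332 -3.757
v 2.886 2.628 -3.259
v 3.692 1.292 -3.338
v 3.208 2.588 -2.841
v 4.17 1.391 -3.133
v 3.686 2.687 -2.635
v 4.651 1.599 -3.205
v 4.167 2.895 -2.708
v 4.984 1.849 -3.533
v 4.5 3.145 -3.036
v 5.062 2.062 -4.011
v 4.578 3.358 -3.514
v 4.861 2.17 -4.489
v 4.377 3.466 -3.992
v 1.297 0.028 -4.497
v -0.067 -0.464 -3.12
v 1.856 1.502 -3.418
v 0.491 1.01 -2.041
v 2.209 -0.77 -3.879
v 0.844 -1.262 -2.502
v 2.767 0.704 -2.8
v 1.403 0.212 -1.423
f 2 1 5
f 2 5 3
f 3 5 6
f 3 6 4
f 5 1 7
f 5 7 6
f 6 7 8
f 6 8 4
f 7 1 9
f 7 9 8
f 8 9 10
f 8 10 4
f 9 1 11
f 9 11 10
f 10 11 12
f 10 12 4
f 11 1 13
f 11 13 12
f 12 13 14
f 12 14 4
f 13 1 15
f 13 15 14
f 14 15 16
f 14 16 4
f 15 1 17
f 15 17 16
f 16 17 18
f 16 18 4
f 17 1 19
f 17 19 18
f 18 19 20
f 18 20 4
f 19 1 21
f 19 21 20
f 20 21 22
f 20 22 4
f 21 1 23
f 21 23 22
f 22 23 24
f 22 24 4
f 23 1 25
f 23 25 24
f 24 25 26
f 24 26 4
f 25 1 2
f 25 2 26
f 26 2 3
f 26 3 4
f 28 27 31
f 28 31 29
f 29 31 32
f 29 32 30
f 31 27 33
f 31 33 32
f 32 33 34
f 32 34 30
f 33 27 35
f 33 35 34
f 34 35 36
f 34 36 30
f 35 27 37
f 35 37 36
f 36 37 38
f 36 38 30
f 37 27 39
f 37 39 38
f 38 39 40
f 38 40 30
f 39 27 41
f 39 41 40
f 40 41 42
f 40 42 30
f 41 27 43
f 41 43 42
f 42 43 44
f 42 44 30
f 43 27 45
f 43 45 44
f 44 45 46
f 44 46 30
f 45 27 47
f 45 47 46
f 46 47 48
f 46 48 30
f 47 27 49
f 47 49 48
f 48 49 50
f 48 50 30
f 49 27 28
f 49 28 50
f 50 28 29
f 50 29 30
f 52 51 55
f 52 55 53
f 53 55 56
f 53 56 54
f 55 51 57
f 55 57 56
f 56 57 58
f 56 58 54
f 57 51 59
f 57 59 58
f 58 59 60
f 58 60 54
f 59 51 61
f 59 61 60
f 60 61 62
f 60 62 54
f 61 51 63
f 61 63 62
f 62 63 64
f 62 64 54
f 63 51 65
f 63 65 64
f 64 65 66
f 64 66 54
f 65 51 67
f 65 67 66
f 66 67 68
f 66 68 54
f 67 51 69
f 67 69 68
f 68 69 70
f 68 70 54
f 69 51 71
f 69 71 70
f 70 71 72
f 70 72 54
f 71 51 73
f 71 73 72
f 72 73 74
f 72 74 54
f 73 51 52
f 73 52 74
f 74 52 53
f 74 53 54
f 76 78 75
f 79 76 75
f 75 78 77
f 77 79 75
f 76 82 78
f 80 76 79
f 80 82 76
f 78 82 77
f 81 79 77
f 77 82 81
f 81 80 79
f 82 80 81



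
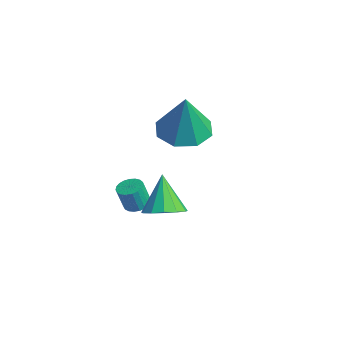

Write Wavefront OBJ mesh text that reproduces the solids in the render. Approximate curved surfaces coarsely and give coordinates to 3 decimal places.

v -0.491 -0.174 1.38
v 0.557 -0.158 1.081
v 0.071 -0.386 3.34
v 0.261 0.604 1.248
v -0.475 0.91 1.493
v -1.221 0.582 1.672
v -1.539 -0.189 1.679
v -1.244 -0.951 1.512
v -0.507 -1.258 1.267
v 0.238 -0.929 1.089
v 3.707 -2.981 0.424
v 4.262 -2.444 0.633
v 2.913 -2.679 1.756
v 3.951 -2.22 0.397
v 3.563 -2.236 0.169
v 3.22 -2.489 0.022
v 3.032 -2.899 0.003
v 3.058 -3.334 0.117
v 3.29 -3.657 0.329
v 3.655 -3.766 0.57
v 4.036 -3.625 0.766
v 4.313 -3.28 0.853
v 4.397 -2.84 0.803
v 0.337 -2.455 -1.474
v 0.743 -2.768 -1.56
v 0.729 -3.058 -0.572
v 0.323 -2.745 -0.486
v 0.84 -2.583 -1.504
v 0.826 -2.873 -0.516
v 0.85 -2.376 -1.443
v 0.836 -2.666 -0.455
v 0.772 -2.182 -1.388
v 0.757 -2.473 -0.399
v 0.618 -2.036 -1.347
v 0.603 -2.326 -0.359
v 0.416 -1.962 -1.328
v 0.401 -2.252 -0.34
v 0.2 -1.973 -1.335
v 0.185 -2.263 -0.347
v 0.008 -2.068 -1.365
v -0.007 -2.358 -0.377
v -0.127 -2.229 -1.415
v -0.142 -2.519 -0.427
v -0.182 -2.43 -1.474
v -0.197 -2.72 -0.486
v -0.147 -2.635 -1.534
v -0.162 -2.925 -0.546
v -0.028 -2.808 -1.583
v -0.043 -3.099 -0.595
v 0.154 -2.921 -1.614
v 0.139 -3.211 -0.626
v 0.368 -2.953 -1.62
v 0.353 -3.243 -0.632
v 0.576 -2.899 -1.601
v 0.562 -3.189 -0.613
f 2 1 4
f 2 4 3
f 4 1 5
f 4 5 3
f 5 1 6
f 5 6 3
f 6 1 7
f 6 7 3
f 7 1 8
f 7 8 3
f 8 1 9
f 8 9 3
f 9 1 10
f 9 10 3
f 10 1 2
f 10 2 3
f 12 11 14
f 12 14 13
f 14 11 15
f 14 15 13
f 15 11 16
f 15 16 13
f 16 11 17
f 16 17 13
f 17 11 18
f 17 18 13
f 18 11 19
f 18 19 13
f 19 11 20
f 19 20 13
f 20 11 21
f 20 21 13
f 21 11 22
f 21 22 13
f 22 11 23
f 22 23 13
f 23 11 12
f 23 12 13
f 25 24 28
f 25 28 26
f 26 28 29
f 26 29 27
f 28 24 30
f 28 30 29
f 29 30 31
f 29 31 27
f 30 24 32
f 30 32 31
f 31 32 33
f 31 33 27
f 32 24 34
f 32 34 33
f 33 34 35
f 33 35 27
f 34 24 36
f 34 36 35
f 35 36 37
f 35 37 27
f 36 24 38
f 36 38 37
f 37 38 39
f 37 39 27
f 38 24 40
f 38 40 39
f 39 40 41
f 39 41 27
f 40 24 42
f 40 42 41
f 41 42 43
f 41 43 27
f 42 24 44
f 42 44 43
f 43 44 45
f 43 45 27
f 44 24 46
f 44 46 45
f 45 46 47
f 45 47 27
f 46 24 48
f 46 48 47
f 47 48 49
f 47 49 27
f 48 24 50
f 48 50 49
f 49 50 51
f 49 51 27
f 50 24 52
f 50 52 51
f 51 52 53
f 51 53 27
f 52 24 54
f 52 54 53
f 53 54 55
f 53 55 27
f 54 24 25
f 54 25 55
f 55 25 26
f 55 26 27



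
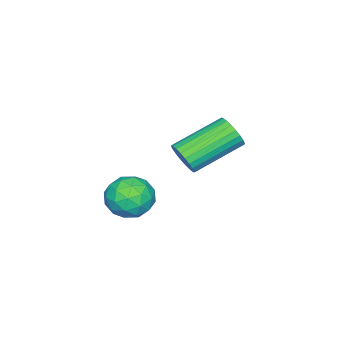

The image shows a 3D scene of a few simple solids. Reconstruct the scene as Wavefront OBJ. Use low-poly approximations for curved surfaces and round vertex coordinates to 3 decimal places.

v 1.454 3.469 -1.482
v 1.789 3.595 -1
v 0.381 4.497 -0.257
v 0.046 4.371 -0.738
v 1.835 3.779 -1.137
v 0.427 4.681 -0.393
v 1.823 3.916 -1.326
v 0.415 4.818 -0.583
v 1.754 3.985 -1.539
v 0.346 4.887 -0.796
v 1.64 3.976 -1.744
v 0.232 4.878 -1
v 1.498 3.889 -1.908
v 0.09 4.791 -1.164
v 1.349 3.738 -2.008
v -0.059 4.64 -1.264
v 1.216 3.547 -2.027
v -0.192 4.449 -1.283
v 1.119 3.343 -1.963
v -0.289 4.245 -1.22
v 1.073 3.159 -1.827
v -0.335 4.061 -1.083
v 1.085 3.022 -1.637
v -0.323 3.924 -0.894
v 1.154 2.953 -1.424
v -0.254 3.855 -0.681
v 1.268 2.962 -1.22
v -0.14 3.864 -0.476
v 1.41 3.049 -1.056
v 0.002 3.951 -0.312
v 1.559 3.2 -0.956
v 0.151 4.102 -0.212
v 1.692 3.391 -0.937
v 0.284 4.293 -0.193
v 3.552 3.814 -1.977
v 4.307 3.634 -2.169
v 3.373 2.606 -1.551
v 4.128 2.426 -1.743
v 3.978 2.926 -1.138
v 4.089 3.673 -1.401
v 3.591 2.567 -2.319
v 3.702 3.314 -2.582
v 4.331 2.864 -2.38
v 4.57 3.085 -1.651
v 3.11 3.155 -2.069
v 3.349 3.376 -1.34
v 3.945 3.83 -2.11
v 3.735 2.41 -1.61
v 3.647 2.704 -1.254
v 4.09 2.598 -1.367
v 3.817 3.853 -1.659
v 4.261 3.747 -1.772
v 4.067 3.331 -1.166
v 3.419 2.493 -1.948
v 3.863 2.387 -2.061
v 3.59 3.642 -2.353
v 4.033 3.536 -2.466
v 3.613 2.909 -2.554
v 4.403 3.271 -2.347
v 4.298 2.562 -2.097
v 3.982 2.645 -2.436
v 4.048 3.083 -2.59
v 4.543 3.402 -1.919
v 4.438 2.692 -1.668
v 4.35 2.986 -1.313
v 4.415 3.424 -1.467
v 4.558 2.949 -2.043
v 3.242 3.548 -2.052
v 3.137 2.838 -1.801
v 3.265 2.816 -2.253
v 3.33 3.254 -2.407
v 3.382 3.678 -1.623
v 3.277 2.969 -1.373
v 3.632 3.157 -1.13
v 3.698 3.595 -1.284
v 3.122 3.291 -1.677
f 2 1 5
f 2 5 3
f 3 5 6
f 3 6 4
f 5 1 7
f 5 7 6
f 6 7 8
f 6 8 4
f 7 1 9
f 7 9 8
f 8 9 10
f 8 10 4
f 9 1 11
f 9 11 10
f 10 11 12
f 10 12 4
f 11 1 13
f 11 13 12
f 12 13 14
f 12 14 4
f 13 1 15
f 13 15 14
f 14 15 16
f 14 16 4
f 15 1 17
f 15 17 16
f 16 17 18
f 16 18 4
f 17 1 19
f 17 19 18
f 18 19 20
f 18 20 4
f 19 1 21
f 19 21 20
f 20 21 22
f 20 22 4
f 21 1 23
f 21 23 22
f 22 23 24
f 22 24 4
f 23 1 25
f 23 25 24
f 24 25 26
f 24 26 4
f 25 1 27
f 25 27 26
f 26 27 28
f 26 28 4
f 27 1 29
f 27 29 28
f 28 29 30
f 28 30 4
f 29 1 31
f 29 31 30
f 30 31 32
f 30 32 4
f 31 1 33
f 31 33 32
f 32 33 34
f 32 34 4
f 33 1 2
f 33 2 34
f 34 2 3
f 34 3 4
f 35 72 51
f 72 46 75
f 51 75 40
f 72 75 51
f 35 51 47
f 51 40 52
f 47 52 36
f 51 52 47
f 35 47 56
f 47 36 57
f 56 57 42
f 47 57 56
f 35 56 68
f 56 42 71
f 68 71 45
f 56 71 68
f 35 68 72
f 68 45 76
f 72 76 46
f 68 76 72
f 36 52 63
f 52 40 66
f 63 66 44
f 52 66 63
f 40 75 53
f 75 46 74
f 53 74 39
f 75 74 53
f 46 76 73
f 76 45 69
f 73 69 37
f 76 69 73
f 45 71 70
f 71 42 58
f 70 58 41
f 71 58 70
f 42 57 62
f 57 36 59
f 62 59 43
f 57 59 62
f 38 64 50
f 64 44 65
f 50 65 39
f 64 65 50
f 38 50 48
f 50 39 49
f 48 49 37
f 50 49 48
f 38 48 55
f 48 37 54
f 55 54 41
f 48 54 55
f 38 55 60
f 55 41 61
f 60 61 43
f 55 61 60
f 38 60 64
f 60 43 67
f 64 67 44
f 60 67 64
f 39 65 53
f 65 44 66
f 53 66 40
f 65 66 53
f 37 49 73
f 49 39 74
f 73 74 46
f 49 74 73
f 41 54 70
f 54 37 69
f 70 69 45
f 54 69 70
f 43 61 62
f 61 41 58
f 62 58 42
f 61 58 62
f 44 67 63
f 67 43 59
f 63 59 36
f 67 59 63



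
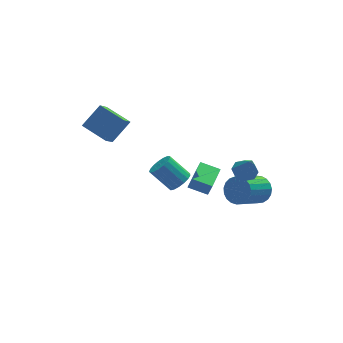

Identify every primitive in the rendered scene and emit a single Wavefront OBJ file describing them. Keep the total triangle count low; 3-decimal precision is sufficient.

v 0.514 1.405 -3.381
v 0.732 1.286 -2.61
v 1.447 3.003 -3.397
v 1.664 2.883 -2.626
v 1.516 0.817 -3.754
v 1.733 0.697 -2.983
v 2.448 2.414 -3.77
v 2.666 2.295 -2.999
v 2.309 -3.333 1.523
v 2.66 -3.89 1.208
v 2.491 -3.927 2.777
v 3.005 -3.476 1.354
v 2.943 -2.978 1.6
v 2.509 -2.687 1.8
v 1.959 -2.775 1.838
v 1.614 -3.19 1.691
v 1.676 -3.688 1.446
v 2.11 -3.978 1.246
v 3.474 -2.091 -1.322
v 4.052 -2.658 -0.951
v 2.603 -3.515 -0.007
v 2.026 -2.949 -0.378
v 4.047 -2.381 -0.706
v 2.599 -3.238 0.239
v 3.944 -2.054 -0.568
v 2.496 -2.911 0.377
v 3.76 -1.733 -0.56
v 2.311 -2.59 0.385
v 3.526 -1.474 -0.683
v 2.078 -2.331 0.262
v 3.283 -1.322 -0.918
v 1.835 -2.179 0.027
v 3.073 -1.303 -1.222
v 1.625 -2.16 -0.277
v 2.933 -1.421 -1.544
v 1.485 -2.278 -0.599
v 2.886 -1.654 -1.827
v 1.438 -2.511 -0.882
v 2.941 -1.963 -2.023
v 1.493 -2.82 -1.078
v 3.088 -2.294 -2.098
v 1.64 -3.151 -1.153
v 3.302 -2.59 -2.039
v 1.853 -3.447 -1.094
v 3.545 -2.8 -1.856
v 2.097 -3.657 -0.911
v 3.777 -2.888 -1.581
v 2.328 -3.745 -0.636
v 3.956 -2.837 -1.261
v 2.508 -3.694 -0.316
v -3.966 1.757 1.295
v -2.844 2.205 2.419
v -5.003 2.973 1.845
v -3.881 3.421 2.969
v -3.399 2.659 0.371
v -2.277 3.107 1.495
v -4.436 3.875 0.921
v -3.314 4.323 2.045
v -0.179 0.47 -1.973
v 0.382 0.965 -1.79
v -0.581 1.625 -0.624
v -1.141 1.13 -0.807
v 0.19 1.142 -2.049
v -0.773 1.802 -0.883
v -0.088 1.165 -2.291
v -1.05 1.825 -1.125
v -0.385 1.029 -2.46
v -1.348 1.689 -1.294
v -0.636 0.765 -2.518
v -1.599 1.425 -1.352
v -0.782 0.433 -2.45
v -1.745 1.093 -1.284
v -0.789 0.11 -2.274
v -1.752 0.77 -1.107
v -0.657 -0.131 -2.028
v -1.62 0.529 -0.862
v -0.415 -0.234 -1.77
v -1.378 0.426 -0.604
v -0.119 -0.176 -1.558
v -1.082 0.484 -0.392
v 0.164 0.03 -1.442
v -0.799 0.69 -0.276
v 0.368 0.337 -1.447
v -0.595 0.997 -0.281
v 0.447 0.674 -1.573
v -0.516 1.334 -0.406
f 2 4 1
f 5 2 1
f 1 4 3
f 3 5 1
f 2 8 4
f 6 2 5
f 6 8 2
f 4 8 3
f 7 5 3
f 3 8 7
f 7 6 5
f 8 6 7
f 10 9 12
f 10 12 11
f 12 9 13
f 12 13 11
f 13 9 14
f 13 14 11
f 14 9 15
f 14 15 11
f 15 9 16
f 15 16 11
f 16 9 17
f 16 17 11
f 17 9 18
f 17 18 11
f 18 9 10
f 18 10 11
f 20 19 23
f 20 23 21
f 21 23 24
f 21 24 22
f 23 19 25
f 23 25 24
f 24 25 26
f 24 26 22
f 25 19 27
f 25 27 26
f 26 27 28
f 26 28 22
f 27 19 29
f 27 29 28
f 28 29 30
f 28 30 22
f 29 19 31
f 29 31 30
f 30 31 32
f 30 32 22
f 31 19 33
f 31 33 32
f 32 33 34
f 32 34 22
f 33 19 35
f 33 35 34
f 34 35 36
f 34 36 22
f 35 19 37
f 35 37 36
f 36 37 38
f 36 38 22
f 37 19 39
f 37 39 38
f 38 39 40
f 38 40 22
f 39 19 41
f 39 41 40
f 40 41 42
f 40 42 22
f 41 19 43
f 41 43 42
f 42 43 44
f 42 44 22
f 43 19 45
f 43 45 44
f 44 45 46
f 44 46 22
f 45 19 47
f 45 47 46
f 46 47 48
f 46 48 22
f 47 19 49
f 47 49 48
f 48 49 50
f 48 50 22
f 49 19 20
f 49 20 50
f 50 20 21
f 50 21 22
f 52 54 51
f 55 52 51
f 51 54 53
f 53 55 51
f 52 58 54
f 56 52 55
f 56 58 52
f 54 58 53
f 57 55 53
f 53 58 57
f 57 56 55
f 58 56 57
f 60 59 63
f 60 63 61
f 61 63 64
f 61 64 62
f 63 59 65
f 63 65 64
f 64 65 66
f 64 66 62
f 65 59 67
f 65 67 66
f 66 67 68
f 66 68 62
f 67 59 69
f 67 69 68
f 68 69 70
f 68 70 62
f 69 59 71
f 69 71 70
f 70 71 72
f 70 72 62
f 71 59 73
f 71 73 72
f 72 73 74
f 72 74 62
f 73 59 75
f 73 75 74
f 74 75 76
f 74 76 62
f 75 59 77
f 75 77 76
f 76 77 78
f 76 78 62
f 77 59 79
f 77 79 78
f 78 79 80
f 78 80 62
f 79 59 81
f 79 81 80
f 80 81 82
f 80 82 62
f 81 59 83
f 81 83 82
f 82 83 84
f 82 84 62
f 83 59 85
f 83 85 84
f 84 85 86
f 84 86 62
f 85 59 60
f 85 60 86
f 86 60 61
f 86 61 62

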